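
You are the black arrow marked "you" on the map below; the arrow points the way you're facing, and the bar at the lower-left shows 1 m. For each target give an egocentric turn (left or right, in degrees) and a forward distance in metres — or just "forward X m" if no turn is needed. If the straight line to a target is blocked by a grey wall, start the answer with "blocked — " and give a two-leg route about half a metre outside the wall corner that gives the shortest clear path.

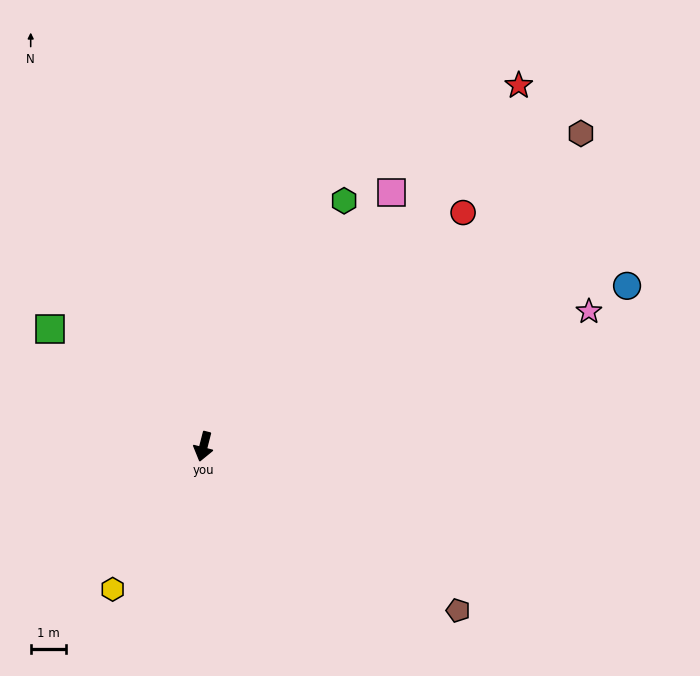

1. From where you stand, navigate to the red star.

turn left 153°, forward 13.5 m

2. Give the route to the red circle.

turn left 146°, forward 9.8 m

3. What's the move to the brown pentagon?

turn left 72°, forward 8.5 m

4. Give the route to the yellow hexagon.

turn right 18°, forward 4.8 m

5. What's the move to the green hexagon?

turn left 165°, forward 8.0 m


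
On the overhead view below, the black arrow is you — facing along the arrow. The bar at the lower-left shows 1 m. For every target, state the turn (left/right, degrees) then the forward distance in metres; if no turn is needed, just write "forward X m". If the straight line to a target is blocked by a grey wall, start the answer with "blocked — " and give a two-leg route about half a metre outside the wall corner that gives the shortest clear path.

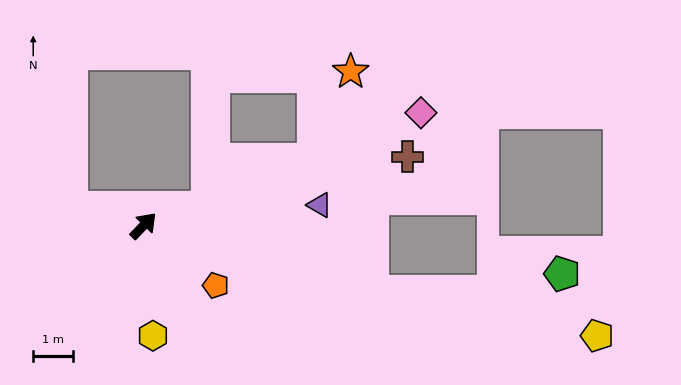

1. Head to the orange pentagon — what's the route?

turn right 86°, forward 2.3 m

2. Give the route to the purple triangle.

turn right 39°, forward 4.4 m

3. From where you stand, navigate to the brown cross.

turn right 31°, forward 6.8 m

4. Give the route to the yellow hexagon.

turn right 131°, forward 2.8 m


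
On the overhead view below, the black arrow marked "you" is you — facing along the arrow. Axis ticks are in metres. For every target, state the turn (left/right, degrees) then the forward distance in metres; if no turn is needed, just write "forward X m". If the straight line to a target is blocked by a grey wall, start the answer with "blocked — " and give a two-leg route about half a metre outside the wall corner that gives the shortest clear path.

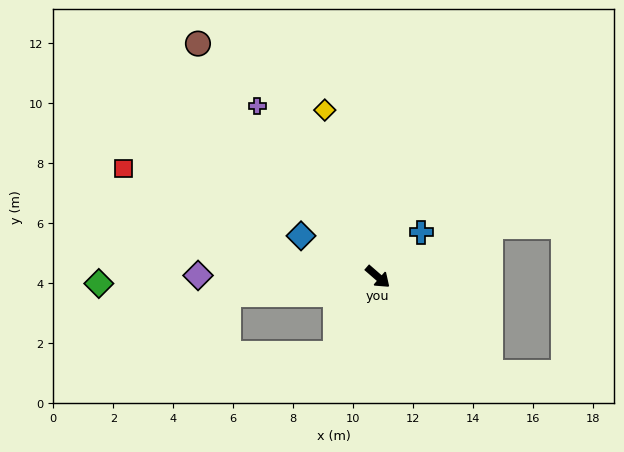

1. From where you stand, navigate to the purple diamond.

turn right 139°, forward 6.0 m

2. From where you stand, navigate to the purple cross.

turn left 166°, forward 7.0 m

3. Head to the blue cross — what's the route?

turn left 87°, forward 2.1 m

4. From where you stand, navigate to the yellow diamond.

turn left 149°, forward 5.8 m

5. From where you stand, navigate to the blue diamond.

turn right 167°, forward 2.9 m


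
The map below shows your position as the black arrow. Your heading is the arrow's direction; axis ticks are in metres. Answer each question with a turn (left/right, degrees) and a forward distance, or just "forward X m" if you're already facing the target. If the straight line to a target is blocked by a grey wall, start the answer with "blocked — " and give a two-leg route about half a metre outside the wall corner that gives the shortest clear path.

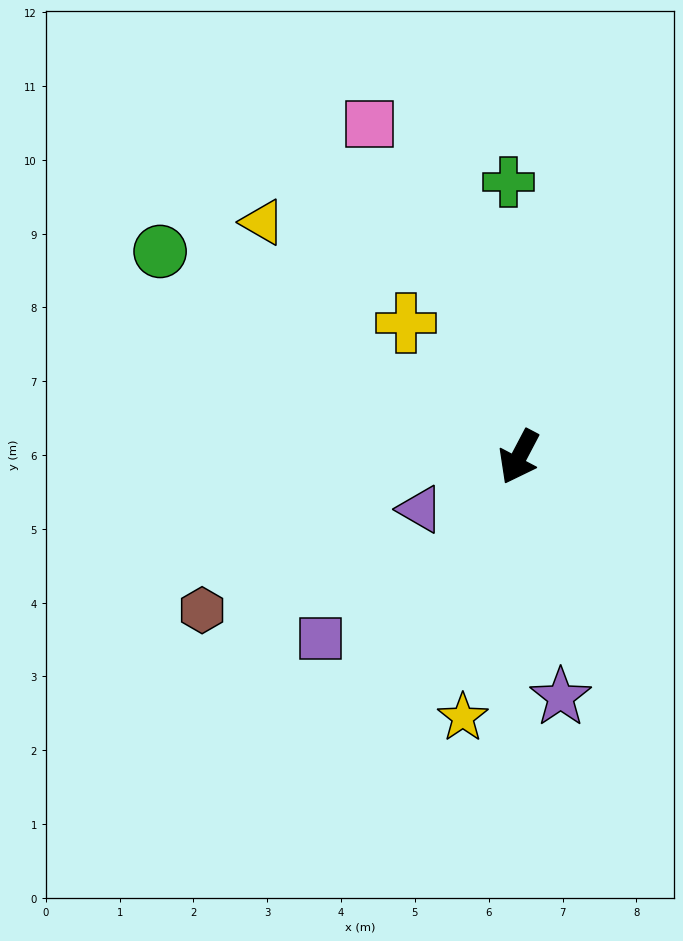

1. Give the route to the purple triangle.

turn right 34°, forward 1.5 m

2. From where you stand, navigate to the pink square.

turn right 128°, forward 4.9 m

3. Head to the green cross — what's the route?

turn right 150°, forward 3.7 m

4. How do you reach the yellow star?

turn left 16°, forward 3.6 m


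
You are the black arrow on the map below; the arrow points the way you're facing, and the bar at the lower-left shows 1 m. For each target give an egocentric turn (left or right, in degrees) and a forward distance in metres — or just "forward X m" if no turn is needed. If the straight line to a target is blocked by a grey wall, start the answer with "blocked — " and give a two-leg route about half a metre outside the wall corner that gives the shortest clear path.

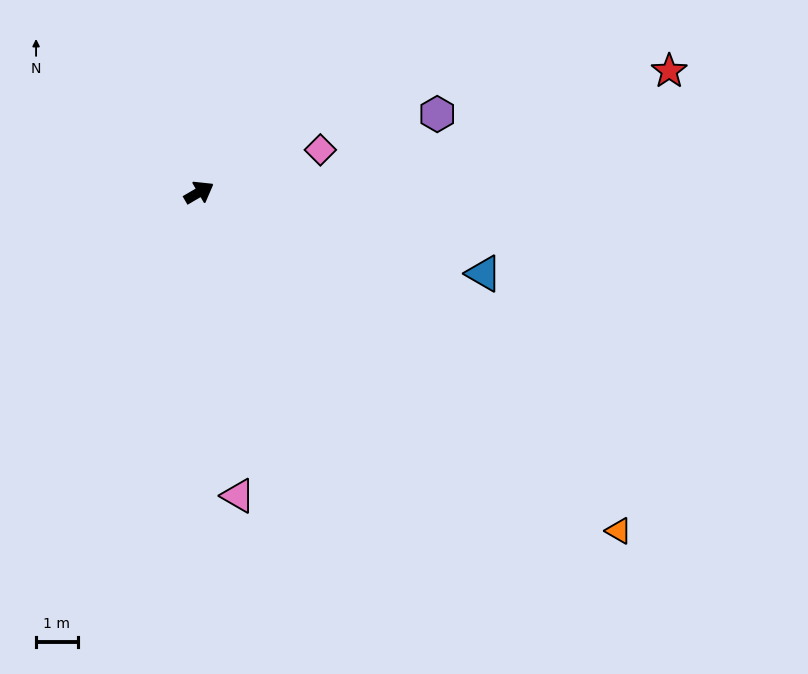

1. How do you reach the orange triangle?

turn right 69°, forward 13.0 m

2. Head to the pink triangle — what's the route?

turn right 113°, forward 7.4 m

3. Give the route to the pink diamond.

turn right 11°, forward 3.1 m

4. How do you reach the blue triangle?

turn right 46°, forward 7.1 m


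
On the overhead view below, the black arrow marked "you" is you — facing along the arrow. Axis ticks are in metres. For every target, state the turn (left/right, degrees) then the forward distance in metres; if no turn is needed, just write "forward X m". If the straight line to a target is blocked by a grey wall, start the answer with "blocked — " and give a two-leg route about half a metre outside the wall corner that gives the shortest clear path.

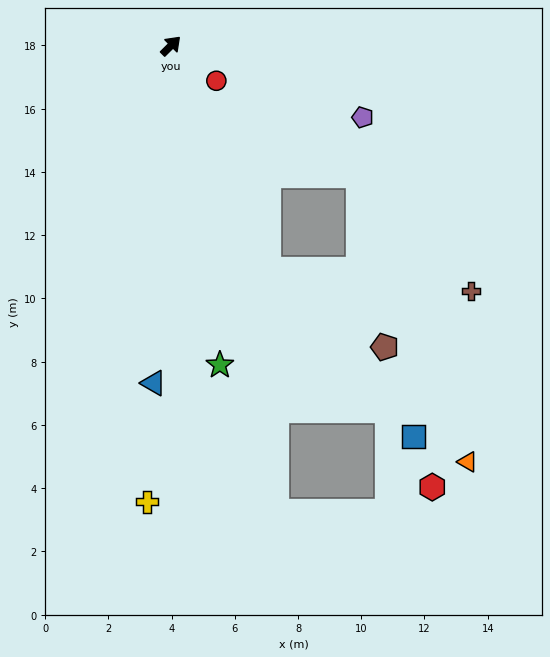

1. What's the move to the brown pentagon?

blocked — turn right 112°, forward 7.7 m, then turn left 34°, forward 4.4 m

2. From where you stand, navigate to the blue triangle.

turn right 138°, forward 10.7 m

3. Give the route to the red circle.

turn right 82°, forward 1.8 m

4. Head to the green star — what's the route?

turn right 126°, forward 10.2 m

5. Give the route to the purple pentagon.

turn right 65°, forward 6.5 m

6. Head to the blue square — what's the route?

blocked — turn right 112°, forward 7.7 m, then turn left 19°, forward 7.0 m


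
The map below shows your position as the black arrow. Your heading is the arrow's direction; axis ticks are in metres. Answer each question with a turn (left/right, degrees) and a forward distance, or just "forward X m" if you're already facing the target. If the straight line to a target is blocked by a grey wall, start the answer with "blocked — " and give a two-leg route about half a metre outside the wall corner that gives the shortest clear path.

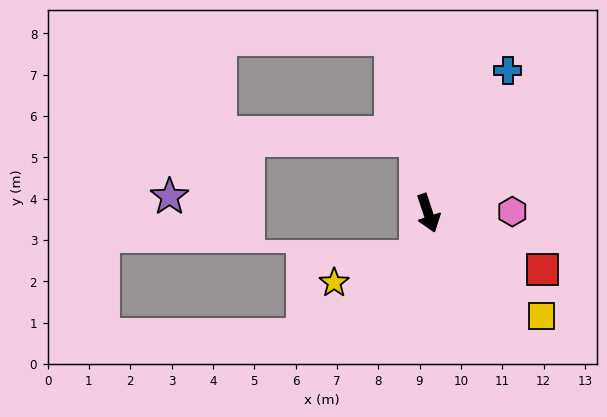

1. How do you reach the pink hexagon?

turn left 73°, forward 2.0 m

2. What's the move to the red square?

turn left 45°, forward 3.1 m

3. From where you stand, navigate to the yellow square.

turn left 29°, forward 3.7 m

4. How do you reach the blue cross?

turn left 132°, forward 4.0 m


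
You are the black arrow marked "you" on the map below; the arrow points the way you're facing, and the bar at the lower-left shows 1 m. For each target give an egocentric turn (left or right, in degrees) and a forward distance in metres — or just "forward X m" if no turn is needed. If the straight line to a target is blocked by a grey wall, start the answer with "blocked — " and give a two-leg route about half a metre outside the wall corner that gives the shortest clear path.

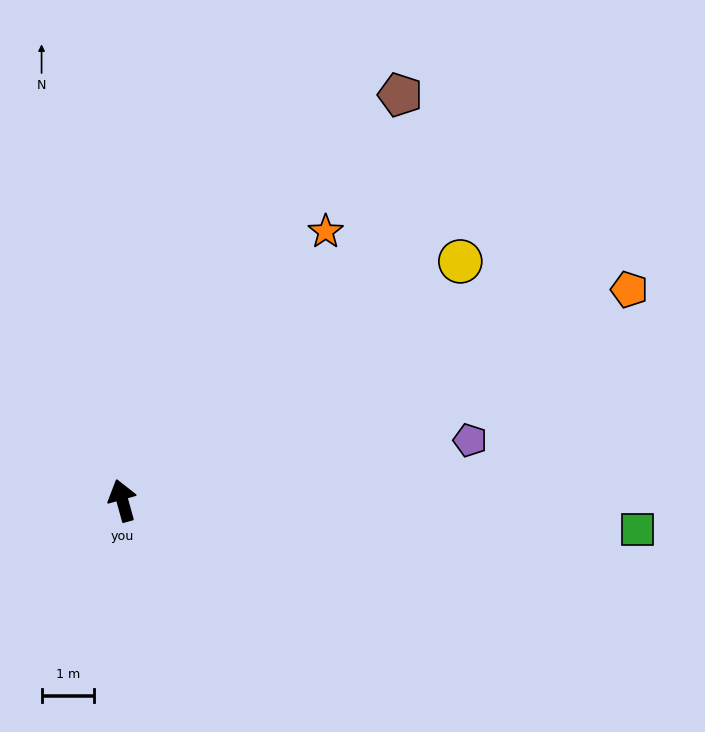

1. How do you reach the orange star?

turn right 53°, forward 6.4 m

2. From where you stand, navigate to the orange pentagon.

turn right 83°, forward 10.5 m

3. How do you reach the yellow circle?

turn right 70°, forward 7.9 m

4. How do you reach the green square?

turn right 109°, forward 9.8 m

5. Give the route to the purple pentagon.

turn right 96°, forward 6.7 m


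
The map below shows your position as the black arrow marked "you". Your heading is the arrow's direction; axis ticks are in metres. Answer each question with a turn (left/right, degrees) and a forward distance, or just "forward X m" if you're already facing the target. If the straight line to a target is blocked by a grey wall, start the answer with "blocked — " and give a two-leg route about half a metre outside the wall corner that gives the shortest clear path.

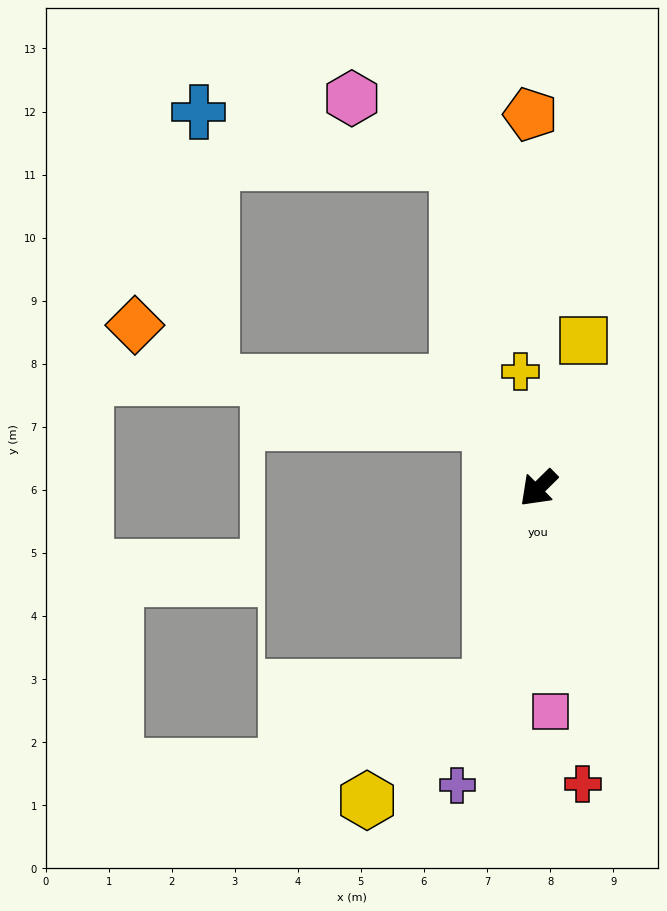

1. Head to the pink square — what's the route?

turn left 49°, forward 3.5 m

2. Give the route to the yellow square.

turn right 152°, forward 2.5 m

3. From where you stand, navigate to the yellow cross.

turn right 126°, forward 1.9 m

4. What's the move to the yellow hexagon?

blocked — turn left 32°, forward 3.2 m, then turn right 34°, forward 2.7 m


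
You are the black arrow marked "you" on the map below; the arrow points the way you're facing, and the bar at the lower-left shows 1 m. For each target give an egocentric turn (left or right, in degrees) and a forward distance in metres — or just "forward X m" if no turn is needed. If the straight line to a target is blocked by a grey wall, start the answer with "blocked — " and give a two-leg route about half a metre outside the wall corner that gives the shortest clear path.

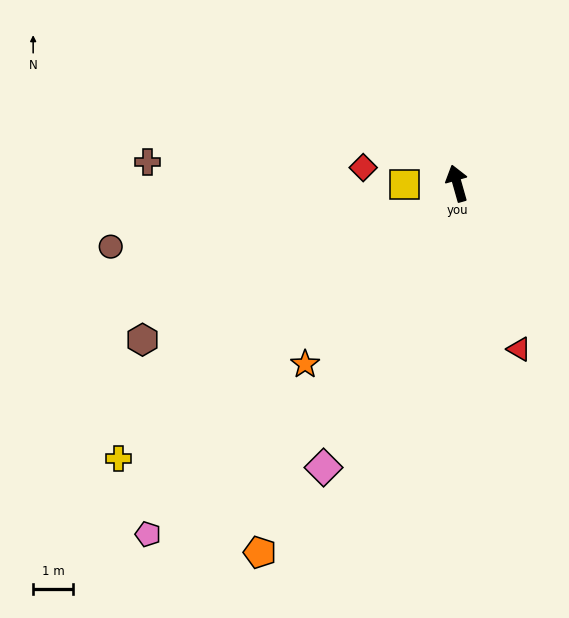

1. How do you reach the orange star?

turn left 124°, forward 6.0 m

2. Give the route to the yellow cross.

turn left 113°, forward 11.0 m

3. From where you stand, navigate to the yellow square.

turn left 76°, forward 1.3 m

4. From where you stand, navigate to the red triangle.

turn right 175°, forward 4.5 m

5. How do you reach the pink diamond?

turn left 139°, forward 7.9 m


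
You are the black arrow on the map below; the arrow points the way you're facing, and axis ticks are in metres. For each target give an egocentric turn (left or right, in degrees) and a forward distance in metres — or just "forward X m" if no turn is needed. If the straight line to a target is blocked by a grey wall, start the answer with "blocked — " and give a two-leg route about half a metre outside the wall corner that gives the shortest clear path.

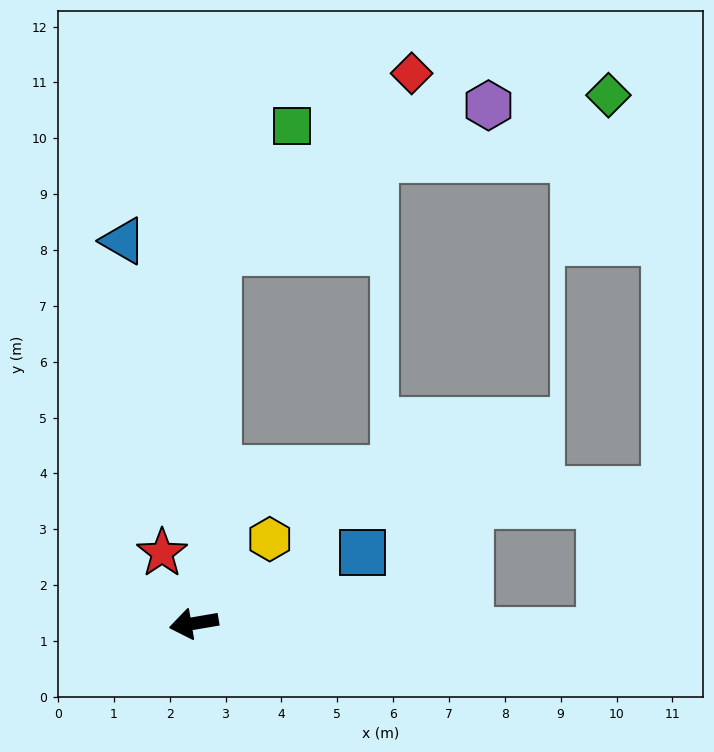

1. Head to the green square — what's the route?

blocked — turn right 103°, forward 6.7 m, then turn right 27°, forward 2.6 m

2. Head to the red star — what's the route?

turn right 75°, forward 1.4 m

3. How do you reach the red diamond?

blocked — turn right 103°, forward 6.7 m, then turn right 44°, forward 4.7 m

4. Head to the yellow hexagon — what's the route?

turn right 142°, forward 2.0 m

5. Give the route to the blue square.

turn right 167°, forward 3.3 m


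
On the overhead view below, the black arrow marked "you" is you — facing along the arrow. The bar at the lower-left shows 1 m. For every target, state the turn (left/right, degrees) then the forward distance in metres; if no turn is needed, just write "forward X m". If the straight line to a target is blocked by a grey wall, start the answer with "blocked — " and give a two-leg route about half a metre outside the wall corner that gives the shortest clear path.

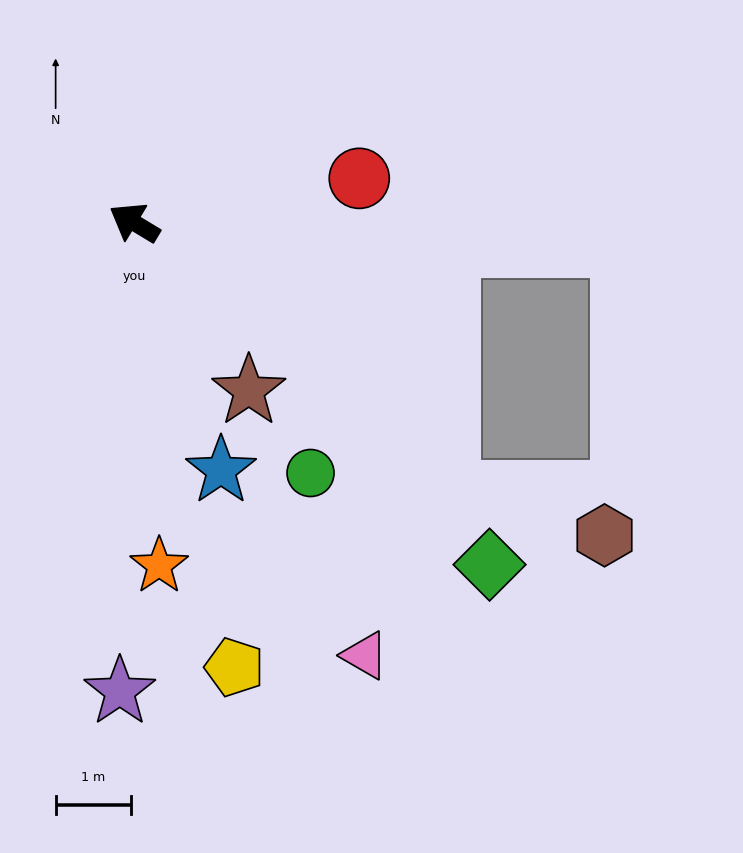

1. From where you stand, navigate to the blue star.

turn left 140°, forward 3.5 m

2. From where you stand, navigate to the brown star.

turn left 155°, forward 2.7 m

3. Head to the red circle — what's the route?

turn right 138°, forward 3.0 m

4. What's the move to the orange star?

turn left 125°, forward 4.5 m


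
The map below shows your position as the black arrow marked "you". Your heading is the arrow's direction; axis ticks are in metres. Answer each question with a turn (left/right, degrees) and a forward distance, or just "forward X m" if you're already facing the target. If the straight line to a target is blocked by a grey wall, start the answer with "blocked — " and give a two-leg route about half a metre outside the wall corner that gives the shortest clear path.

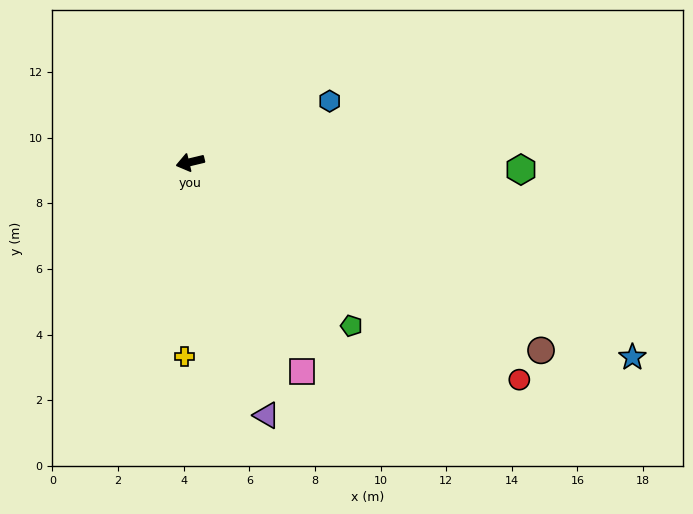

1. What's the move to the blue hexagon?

turn right 170°, forward 4.6 m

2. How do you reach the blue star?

turn left 143°, forward 14.7 m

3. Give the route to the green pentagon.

turn left 121°, forward 7.0 m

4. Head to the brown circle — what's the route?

turn left 138°, forward 12.1 m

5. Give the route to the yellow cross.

turn left 75°, forward 5.9 m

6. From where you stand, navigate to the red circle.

turn left 133°, forward 12.0 m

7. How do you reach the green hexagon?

turn left 165°, forward 10.1 m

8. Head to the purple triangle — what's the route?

turn left 93°, forward 8.1 m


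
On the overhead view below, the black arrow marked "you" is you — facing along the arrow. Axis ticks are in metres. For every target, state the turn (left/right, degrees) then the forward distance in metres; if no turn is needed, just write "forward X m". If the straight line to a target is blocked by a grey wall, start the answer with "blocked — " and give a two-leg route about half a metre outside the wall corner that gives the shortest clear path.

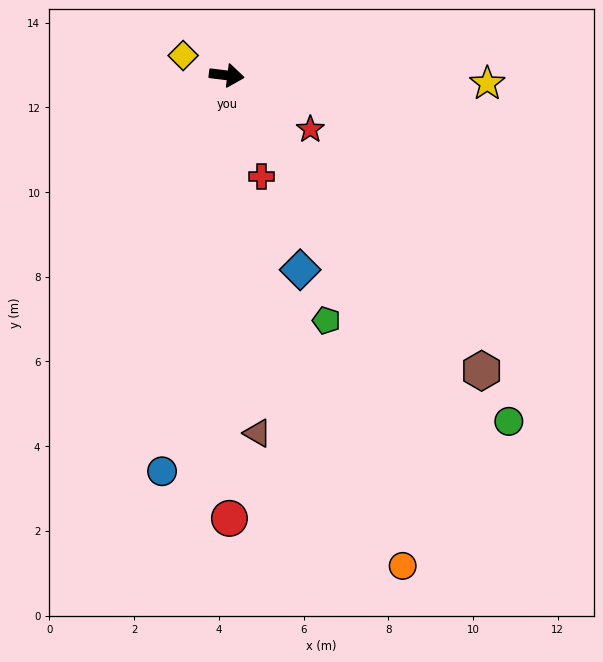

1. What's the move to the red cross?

turn right 64°, forward 2.5 m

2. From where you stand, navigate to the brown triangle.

turn right 78°, forward 8.5 m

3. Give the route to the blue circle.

turn right 92°, forward 9.5 m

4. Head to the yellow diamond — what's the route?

turn left 163°, forward 1.1 m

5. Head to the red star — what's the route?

turn right 26°, forward 2.3 m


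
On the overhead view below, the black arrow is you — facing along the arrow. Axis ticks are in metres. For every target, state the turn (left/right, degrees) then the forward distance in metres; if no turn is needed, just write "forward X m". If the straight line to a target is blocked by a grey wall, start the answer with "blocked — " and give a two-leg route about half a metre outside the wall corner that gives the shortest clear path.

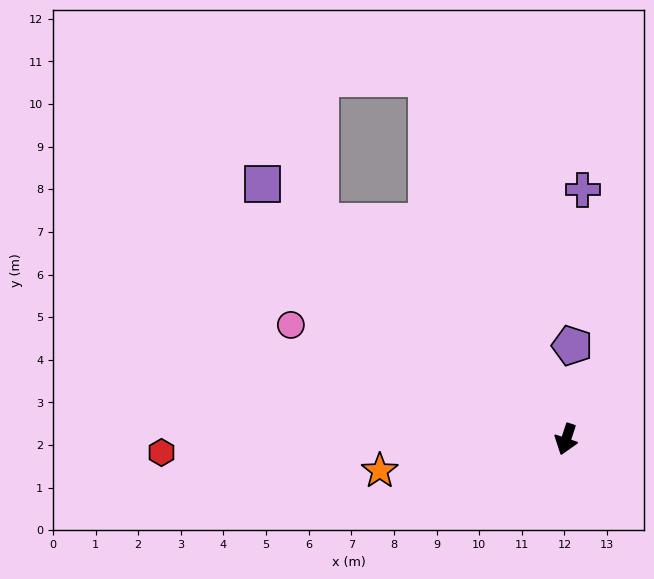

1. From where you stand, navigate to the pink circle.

turn right 94°, forward 7.0 m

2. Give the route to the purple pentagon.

turn right 165°, forward 2.2 m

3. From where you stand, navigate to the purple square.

turn right 112°, forward 9.3 m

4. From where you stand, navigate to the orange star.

turn right 62°, forward 4.4 m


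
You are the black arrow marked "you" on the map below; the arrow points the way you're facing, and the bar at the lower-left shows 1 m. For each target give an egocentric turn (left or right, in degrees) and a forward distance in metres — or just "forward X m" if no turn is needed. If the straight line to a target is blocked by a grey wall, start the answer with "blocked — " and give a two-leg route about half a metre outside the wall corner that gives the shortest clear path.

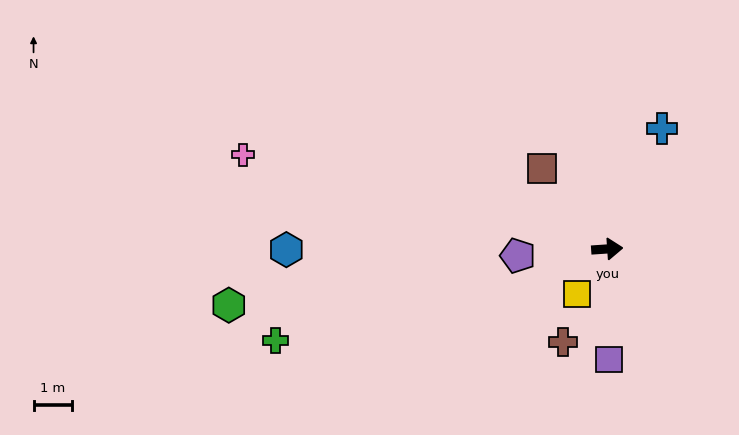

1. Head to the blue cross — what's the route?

turn left 62°, forward 3.4 m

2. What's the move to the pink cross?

turn left 162°, forward 9.7 m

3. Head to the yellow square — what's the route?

turn right 128°, forward 1.4 m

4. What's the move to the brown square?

turn left 125°, forward 2.7 m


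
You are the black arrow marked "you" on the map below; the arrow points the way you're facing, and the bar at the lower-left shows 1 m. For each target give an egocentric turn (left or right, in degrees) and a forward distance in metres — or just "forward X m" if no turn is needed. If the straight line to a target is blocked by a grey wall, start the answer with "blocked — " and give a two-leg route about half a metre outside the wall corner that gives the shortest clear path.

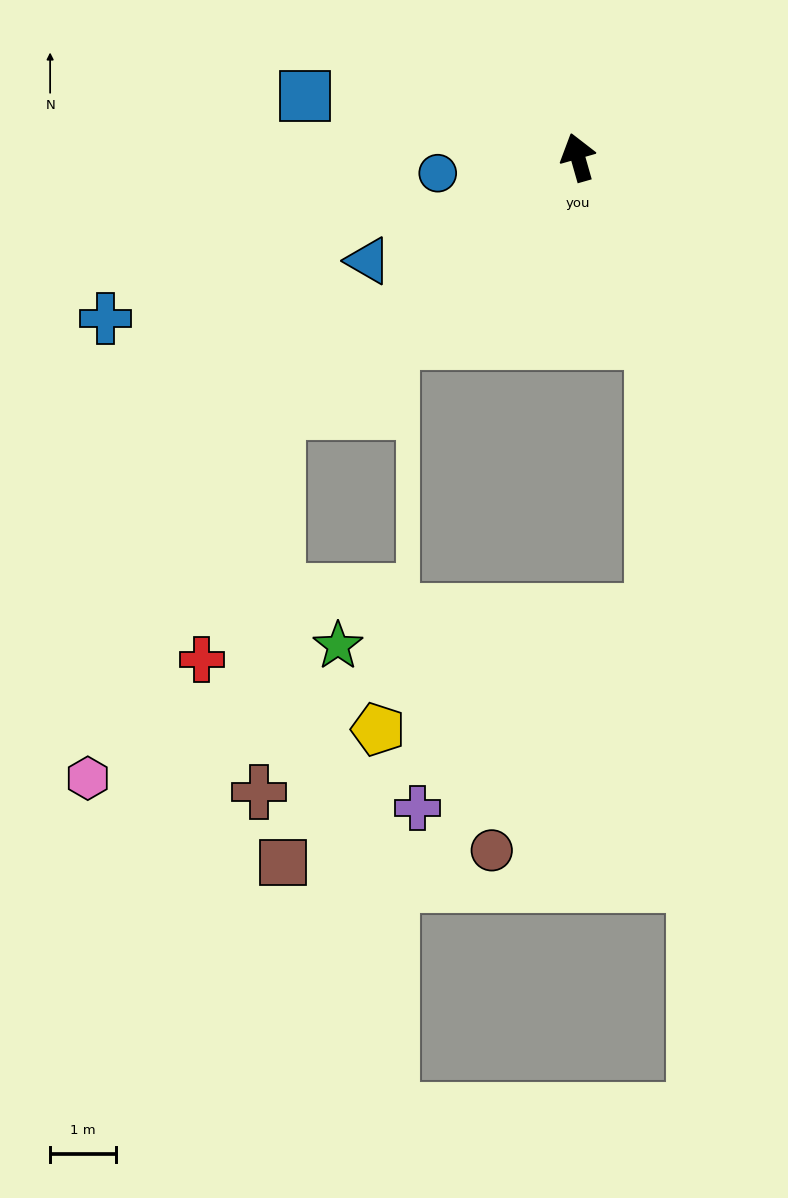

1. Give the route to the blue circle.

turn left 81°, forward 2.1 m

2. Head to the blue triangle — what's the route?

turn left 100°, forward 3.6 m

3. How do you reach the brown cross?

blocked — turn left 114°, forward 6.0 m, then turn left 47°, forward 5.8 m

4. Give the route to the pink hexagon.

blocked — turn left 114°, forward 6.0 m, then turn left 23°, forward 6.3 m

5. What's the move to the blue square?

turn left 62°, forward 4.2 m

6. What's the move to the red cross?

blocked — turn left 114°, forward 6.0 m, then turn left 33°, forward 3.9 m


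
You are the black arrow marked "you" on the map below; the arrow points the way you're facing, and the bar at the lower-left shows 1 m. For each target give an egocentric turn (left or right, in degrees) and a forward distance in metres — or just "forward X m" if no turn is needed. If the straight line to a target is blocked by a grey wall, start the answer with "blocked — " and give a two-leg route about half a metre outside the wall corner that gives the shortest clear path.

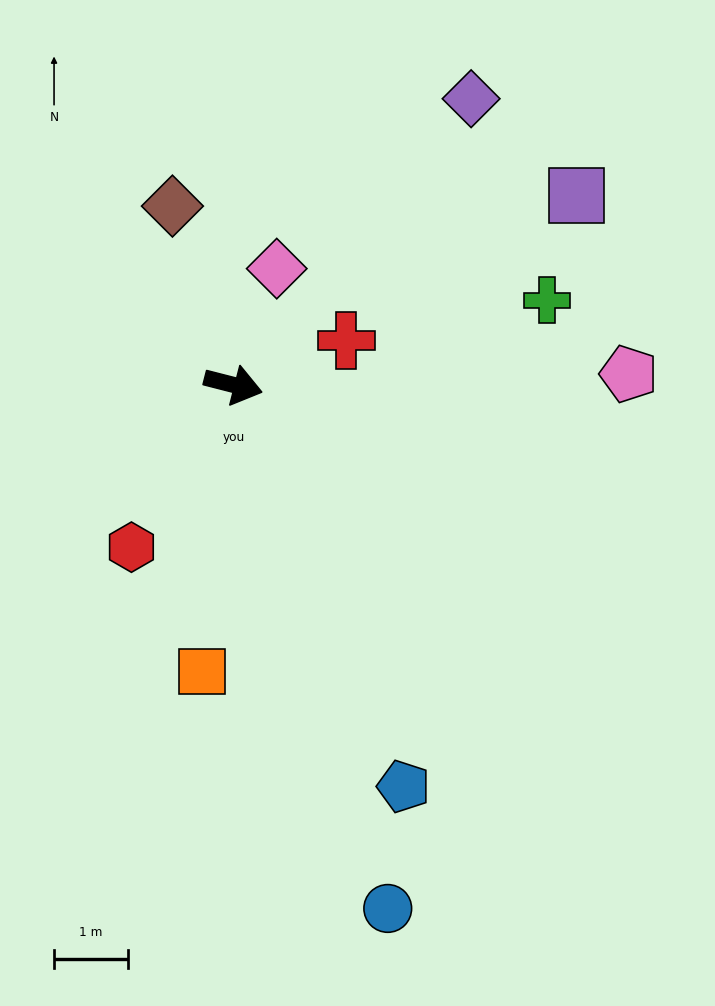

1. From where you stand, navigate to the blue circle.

turn right 59°, forward 7.4 m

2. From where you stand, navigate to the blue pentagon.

turn right 53°, forward 5.9 m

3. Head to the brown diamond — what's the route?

turn left 123°, forward 2.6 m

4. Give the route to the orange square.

turn right 82°, forward 3.9 m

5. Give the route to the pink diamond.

turn left 84°, forward 1.7 m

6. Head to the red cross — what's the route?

turn left 36°, forward 1.6 m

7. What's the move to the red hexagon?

turn right 108°, forward 2.6 m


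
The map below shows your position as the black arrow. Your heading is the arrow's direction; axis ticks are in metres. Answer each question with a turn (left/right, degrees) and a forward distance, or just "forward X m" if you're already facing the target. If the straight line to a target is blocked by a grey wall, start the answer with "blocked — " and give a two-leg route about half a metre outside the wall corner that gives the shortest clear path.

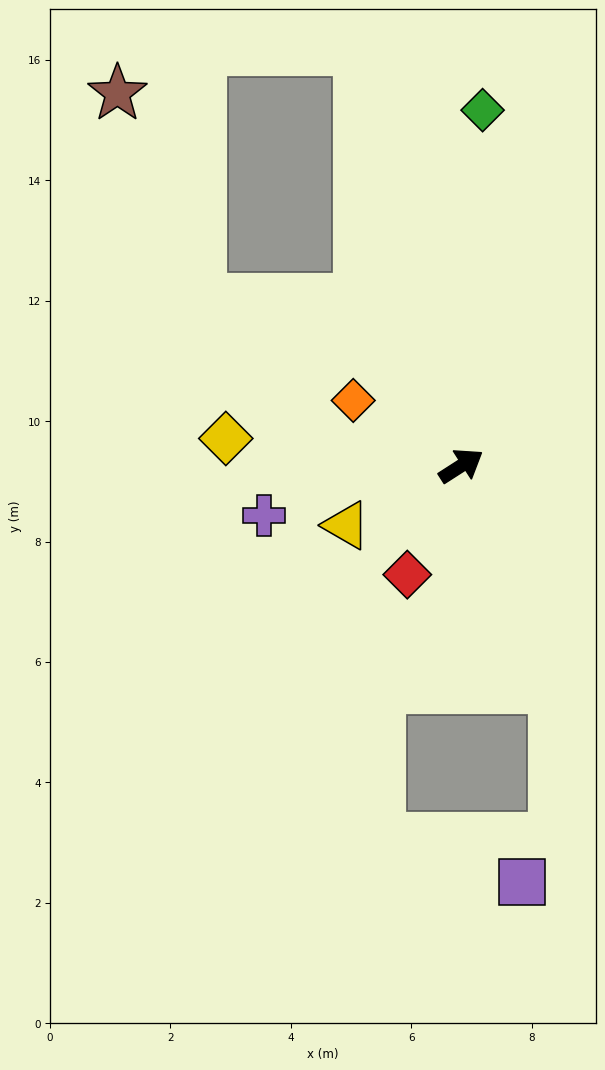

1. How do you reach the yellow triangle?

turn left 175°, forward 2.2 m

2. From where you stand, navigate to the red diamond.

turn right 149°, forward 2.0 m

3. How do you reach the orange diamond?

turn left 116°, forward 2.1 m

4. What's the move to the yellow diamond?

turn left 141°, forward 3.9 m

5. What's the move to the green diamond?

turn left 54°, forward 5.9 m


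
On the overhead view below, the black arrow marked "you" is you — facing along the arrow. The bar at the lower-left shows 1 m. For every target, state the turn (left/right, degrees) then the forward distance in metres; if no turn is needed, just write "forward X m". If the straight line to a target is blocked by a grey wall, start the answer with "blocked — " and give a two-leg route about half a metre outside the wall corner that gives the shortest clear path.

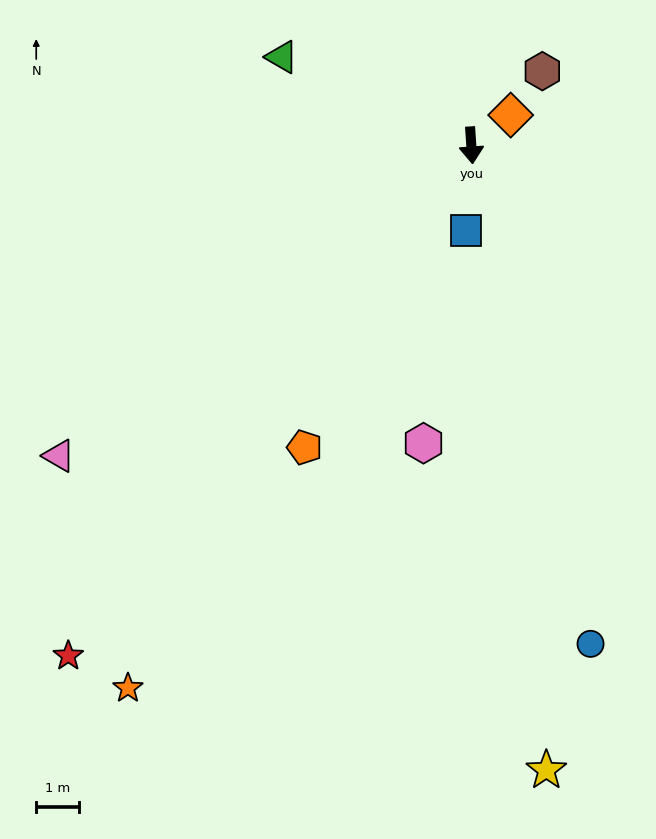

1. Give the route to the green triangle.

turn right 119°, forward 4.9 m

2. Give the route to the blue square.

turn right 7°, forward 2.0 m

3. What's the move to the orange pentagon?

turn right 33°, forward 8.0 m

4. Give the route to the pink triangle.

turn right 57°, forward 12.0 m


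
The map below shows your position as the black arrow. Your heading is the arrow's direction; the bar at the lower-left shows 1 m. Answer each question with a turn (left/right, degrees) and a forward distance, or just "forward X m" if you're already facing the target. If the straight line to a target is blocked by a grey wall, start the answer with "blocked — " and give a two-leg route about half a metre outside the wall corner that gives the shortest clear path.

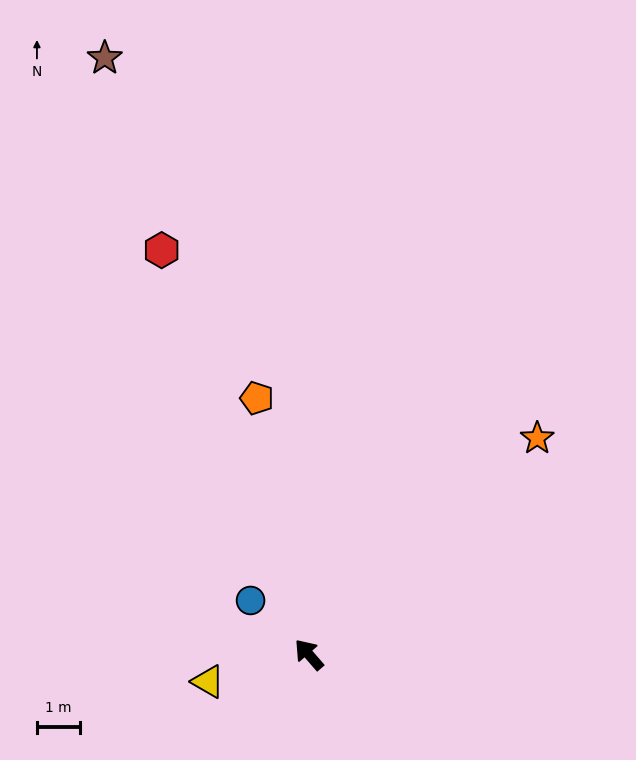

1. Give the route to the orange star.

turn right 88°, forward 7.3 m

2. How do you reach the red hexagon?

turn right 21°, forward 10.0 m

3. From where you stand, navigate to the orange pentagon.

turn right 30°, forward 6.1 m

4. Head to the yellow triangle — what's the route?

turn left 64°, forward 2.4 m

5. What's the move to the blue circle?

turn left 6°, forward 1.8 m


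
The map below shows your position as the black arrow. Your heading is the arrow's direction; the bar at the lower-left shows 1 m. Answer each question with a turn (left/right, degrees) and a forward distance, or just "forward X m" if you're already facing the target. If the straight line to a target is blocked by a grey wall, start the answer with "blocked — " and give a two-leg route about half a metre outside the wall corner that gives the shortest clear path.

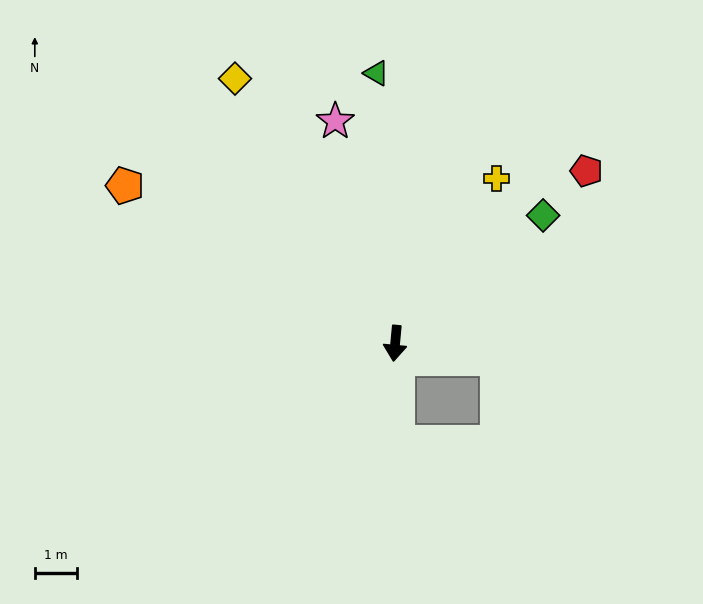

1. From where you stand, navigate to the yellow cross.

turn left 154°, forward 4.6 m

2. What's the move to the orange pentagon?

turn right 115°, forward 7.5 m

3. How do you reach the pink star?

turn right 160°, forward 5.5 m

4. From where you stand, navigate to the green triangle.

turn right 171°, forward 6.5 m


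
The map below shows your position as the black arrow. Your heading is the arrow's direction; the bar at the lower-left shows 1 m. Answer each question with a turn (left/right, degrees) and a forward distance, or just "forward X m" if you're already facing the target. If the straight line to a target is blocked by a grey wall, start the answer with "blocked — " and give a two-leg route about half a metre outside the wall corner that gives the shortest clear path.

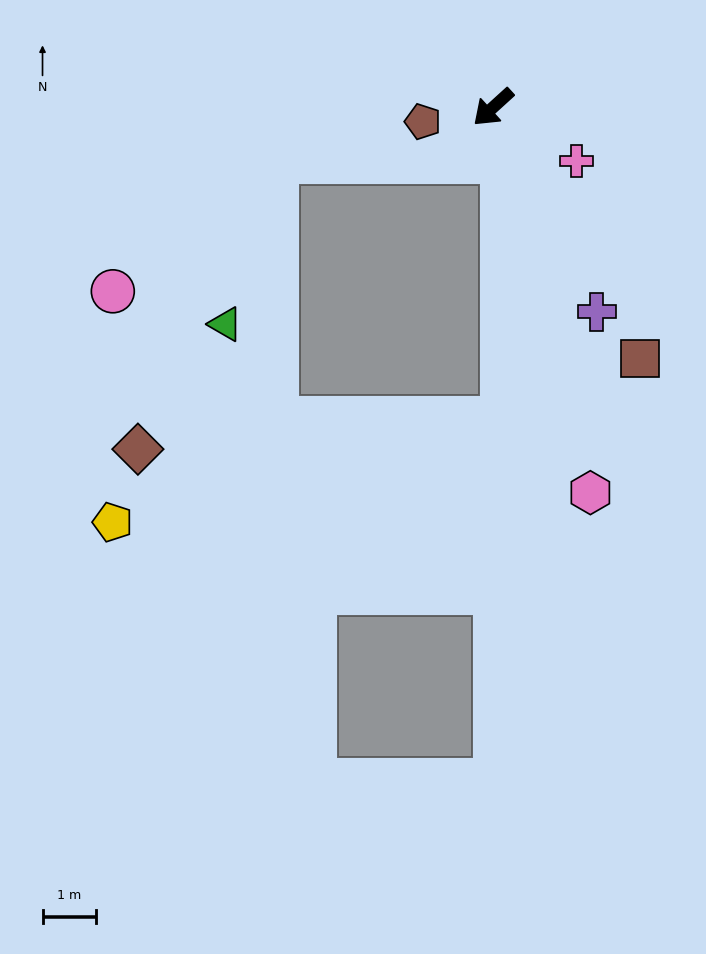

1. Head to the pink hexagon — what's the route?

turn left 62°, forward 7.4 m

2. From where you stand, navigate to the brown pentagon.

turn right 31°, forward 1.3 m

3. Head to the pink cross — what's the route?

turn left 105°, forward 1.8 m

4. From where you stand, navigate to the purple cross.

turn left 75°, forward 4.2 m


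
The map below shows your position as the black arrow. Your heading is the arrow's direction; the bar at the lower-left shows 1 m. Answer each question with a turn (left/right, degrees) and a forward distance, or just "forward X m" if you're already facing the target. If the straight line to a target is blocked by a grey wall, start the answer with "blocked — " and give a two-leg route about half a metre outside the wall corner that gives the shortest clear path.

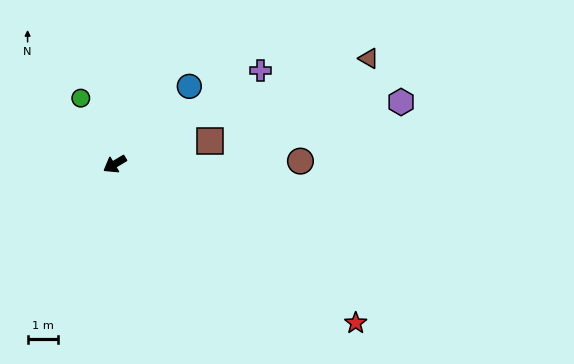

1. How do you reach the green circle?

turn right 94°, forward 2.4 m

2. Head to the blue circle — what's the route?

turn right 165°, forward 3.5 m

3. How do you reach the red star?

turn left 116°, forward 9.4 m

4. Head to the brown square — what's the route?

turn left 163°, forward 3.2 m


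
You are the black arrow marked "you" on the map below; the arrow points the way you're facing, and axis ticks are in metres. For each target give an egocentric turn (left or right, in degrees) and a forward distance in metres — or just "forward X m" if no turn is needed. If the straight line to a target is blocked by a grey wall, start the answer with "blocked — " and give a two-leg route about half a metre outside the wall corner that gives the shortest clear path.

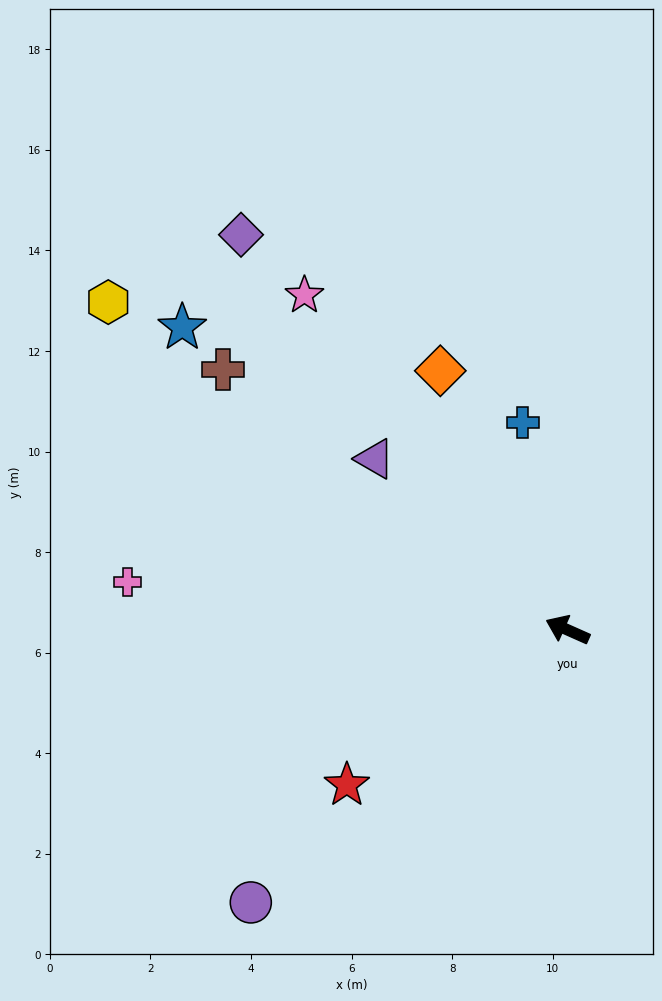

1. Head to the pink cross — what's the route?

turn left 18°, forward 8.8 m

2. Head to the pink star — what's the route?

turn right 28°, forward 8.5 m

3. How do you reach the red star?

turn left 59°, forward 5.4 m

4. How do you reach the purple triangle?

turn right 18°, forward 5.1 m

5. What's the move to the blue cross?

turn right 54°, forward 4.2 m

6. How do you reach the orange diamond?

turn right 40°, forward 5.7 m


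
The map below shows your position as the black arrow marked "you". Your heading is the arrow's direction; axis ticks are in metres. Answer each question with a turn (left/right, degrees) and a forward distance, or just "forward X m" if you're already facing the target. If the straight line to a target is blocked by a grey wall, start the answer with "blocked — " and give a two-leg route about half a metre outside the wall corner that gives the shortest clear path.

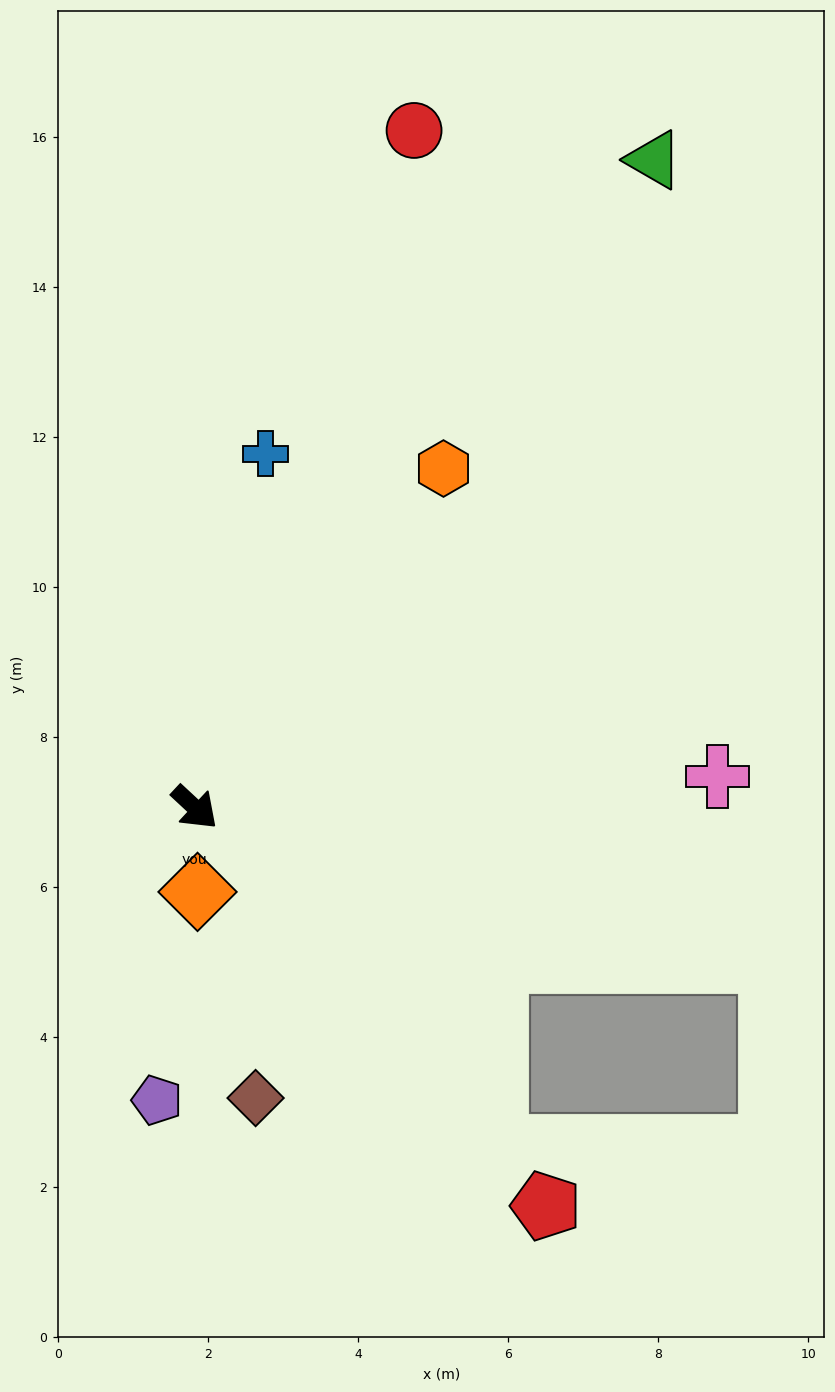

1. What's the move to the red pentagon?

turn right 6°, forward 7.1 m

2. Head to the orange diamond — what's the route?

turn right 45°, forward 1.1 m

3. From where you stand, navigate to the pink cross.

turn left 46°, forward 7.0 m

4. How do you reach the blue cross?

turn left 122°, forward 4.8 m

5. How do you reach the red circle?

turn left 115°, forward 9.5 m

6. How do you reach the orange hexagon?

turn left 97°, forward 5.6 m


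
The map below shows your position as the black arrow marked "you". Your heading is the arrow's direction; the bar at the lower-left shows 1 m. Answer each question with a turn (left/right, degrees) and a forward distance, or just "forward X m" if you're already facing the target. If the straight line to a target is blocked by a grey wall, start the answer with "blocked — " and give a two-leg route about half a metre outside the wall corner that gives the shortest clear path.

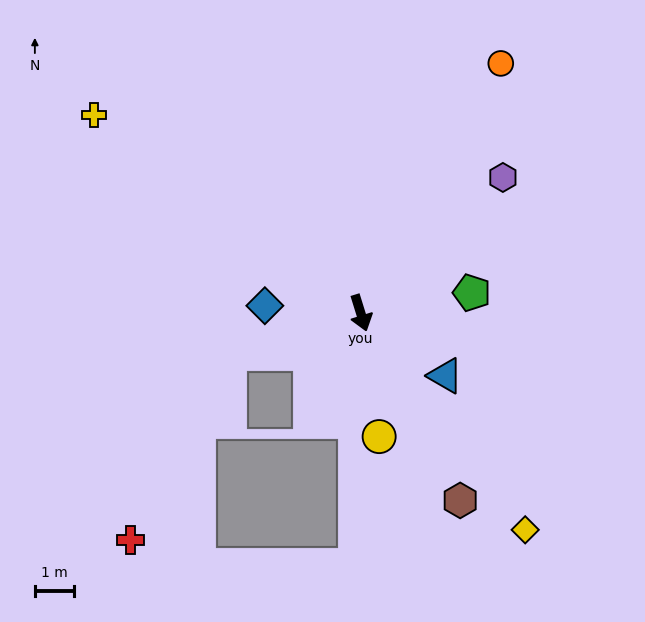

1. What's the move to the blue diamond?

turn right 112°, forward 2.4 m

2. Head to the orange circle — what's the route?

turn left 133°, forward 7.2 m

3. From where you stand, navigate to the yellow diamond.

turn left 20°, forward 6.9 m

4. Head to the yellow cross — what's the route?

turn right 144°, forward 8.4 m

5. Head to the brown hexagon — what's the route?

turn left 11°, forward 5.4 m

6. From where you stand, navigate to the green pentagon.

turn left 83°, forward 2.9 m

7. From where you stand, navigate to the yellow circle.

turn right 9°, forward 3.2 m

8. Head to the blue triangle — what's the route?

turn left 36°, forward 2.7 m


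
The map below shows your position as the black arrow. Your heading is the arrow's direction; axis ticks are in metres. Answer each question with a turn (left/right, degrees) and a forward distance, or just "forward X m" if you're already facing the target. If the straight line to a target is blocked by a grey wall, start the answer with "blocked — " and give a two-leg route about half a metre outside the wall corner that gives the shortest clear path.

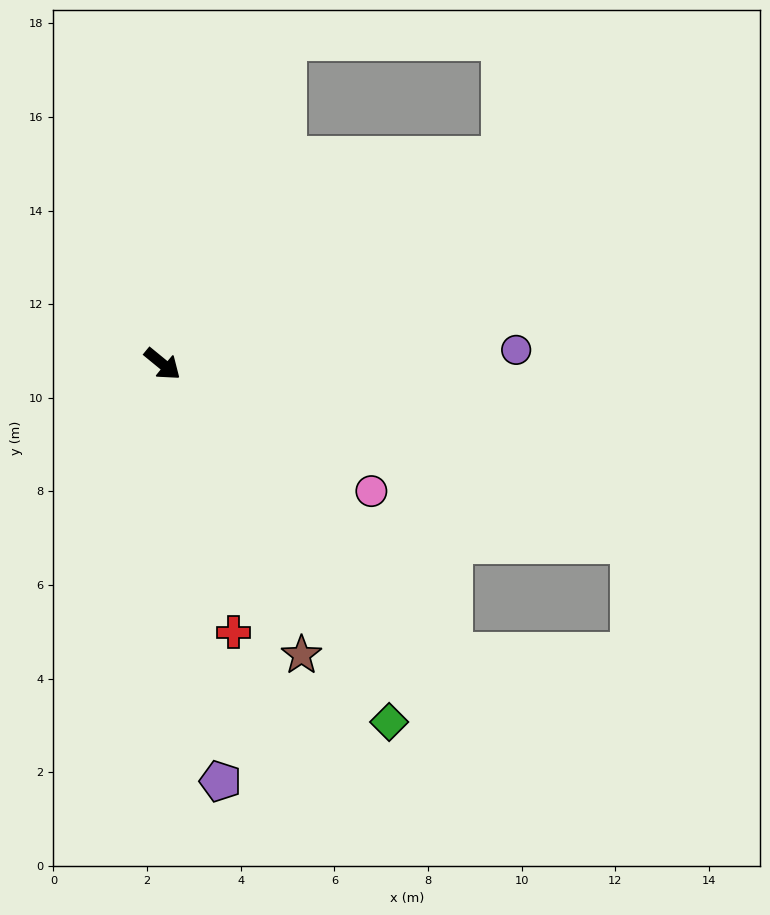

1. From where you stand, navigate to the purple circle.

turn left 42°, forward 7.6 m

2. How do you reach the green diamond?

turn right 18°, forward 9.0 m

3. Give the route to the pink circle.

turn left 8°, forward 5.2 m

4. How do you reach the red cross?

turn right 36°, forward 5.9 m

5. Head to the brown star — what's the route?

turn right 25°, forward 6.9 m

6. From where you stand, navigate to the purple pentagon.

turn right 43°, forward 9.0 m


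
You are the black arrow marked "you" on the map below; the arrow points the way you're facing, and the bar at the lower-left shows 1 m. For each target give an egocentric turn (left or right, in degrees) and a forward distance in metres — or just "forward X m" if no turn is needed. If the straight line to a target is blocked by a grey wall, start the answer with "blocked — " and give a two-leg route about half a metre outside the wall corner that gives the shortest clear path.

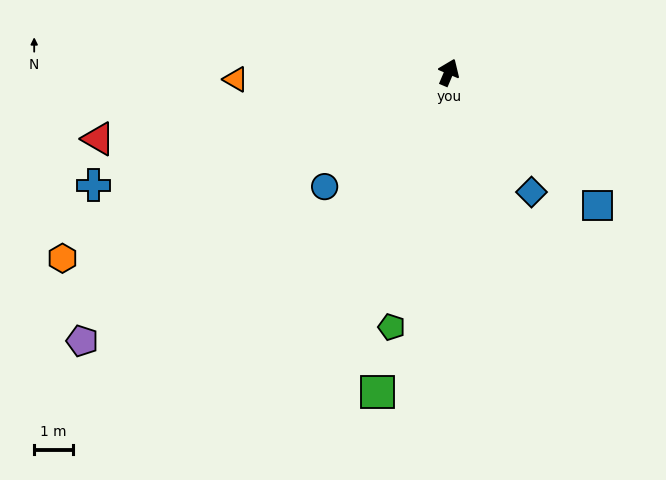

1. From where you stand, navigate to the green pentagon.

turn right 170°, forward 6.8 m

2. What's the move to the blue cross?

turn left 131°, forward 9.7 m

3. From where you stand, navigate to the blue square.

turn right 109°, forward 5.2 m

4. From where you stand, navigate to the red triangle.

turn left 124°, forward 9.2 m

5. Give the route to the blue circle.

turn left 156°, forward 4.4 m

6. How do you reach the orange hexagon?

turn left 139°, forward 11.1 m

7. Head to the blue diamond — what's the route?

turn right 122°, forward 3.8 m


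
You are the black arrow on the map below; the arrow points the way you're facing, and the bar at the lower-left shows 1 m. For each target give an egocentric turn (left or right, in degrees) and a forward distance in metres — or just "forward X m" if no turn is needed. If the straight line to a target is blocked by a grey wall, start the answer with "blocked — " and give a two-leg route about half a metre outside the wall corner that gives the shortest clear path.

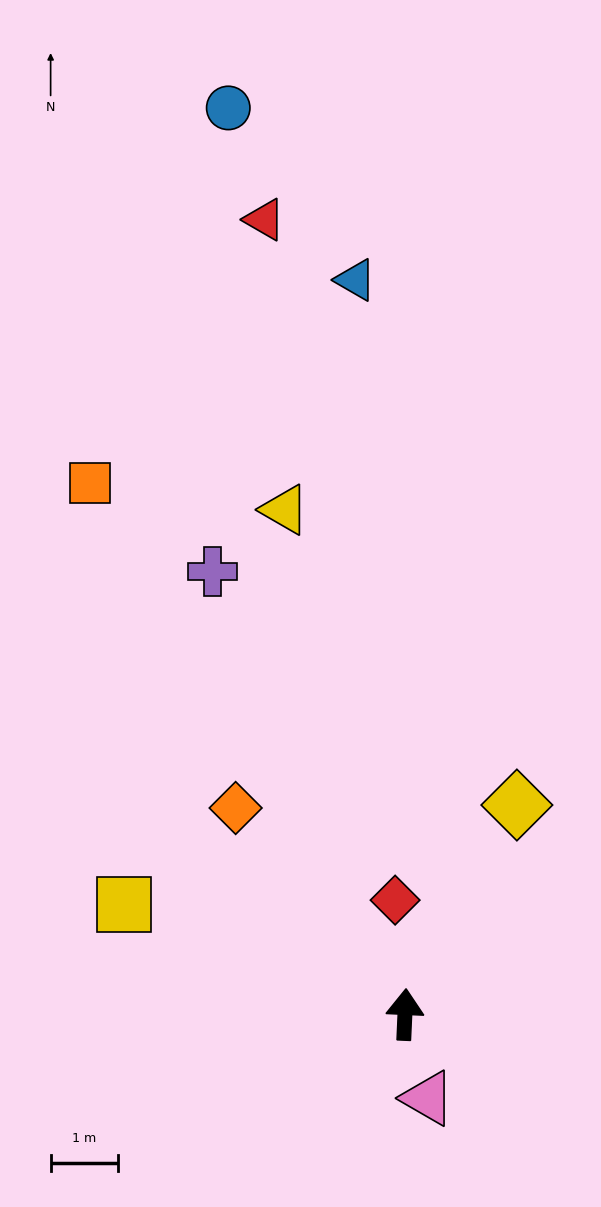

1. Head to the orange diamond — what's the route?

turn left 42°, forward 3.9 m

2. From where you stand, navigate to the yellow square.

turn left 71°, forward 4.5 m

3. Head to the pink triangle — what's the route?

turn right 162°, forward 1.3 m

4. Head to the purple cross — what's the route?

turn left 26°, forward 7.1 m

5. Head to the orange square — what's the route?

turn left 33°, forward 9.1 m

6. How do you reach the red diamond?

turn left 7°, forward 1.7 m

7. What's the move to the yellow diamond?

turn right 26°, forward 3.5 m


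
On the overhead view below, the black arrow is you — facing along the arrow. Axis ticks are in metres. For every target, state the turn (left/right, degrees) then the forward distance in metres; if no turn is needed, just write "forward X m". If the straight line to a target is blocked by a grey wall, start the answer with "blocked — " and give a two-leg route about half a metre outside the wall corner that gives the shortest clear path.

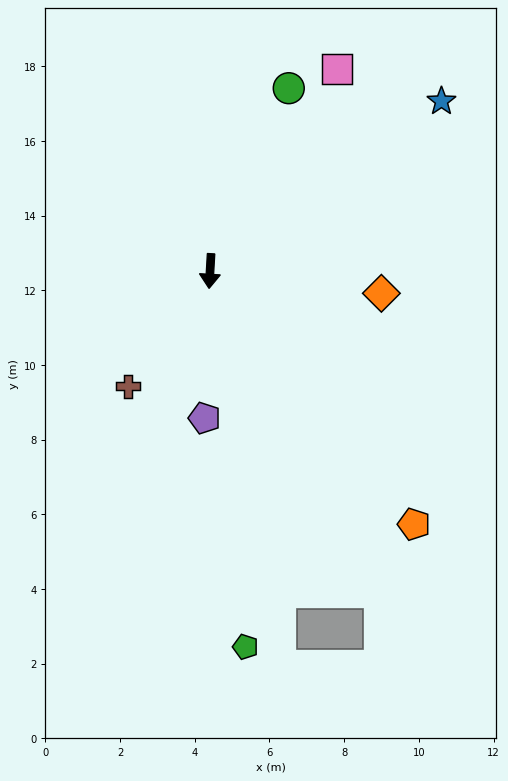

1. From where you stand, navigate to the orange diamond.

turn left 86°, forward 4.6 m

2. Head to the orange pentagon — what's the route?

turn left 42°, forward 8.7 m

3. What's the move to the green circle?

turn left 160°, forward 5.3 m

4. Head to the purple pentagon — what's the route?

forward 3.9 m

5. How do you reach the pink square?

turn left 151°, forward 6.4 m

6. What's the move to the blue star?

turn left 130°, forward 7.7 m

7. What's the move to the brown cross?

turn right 32°, forward 3.8 m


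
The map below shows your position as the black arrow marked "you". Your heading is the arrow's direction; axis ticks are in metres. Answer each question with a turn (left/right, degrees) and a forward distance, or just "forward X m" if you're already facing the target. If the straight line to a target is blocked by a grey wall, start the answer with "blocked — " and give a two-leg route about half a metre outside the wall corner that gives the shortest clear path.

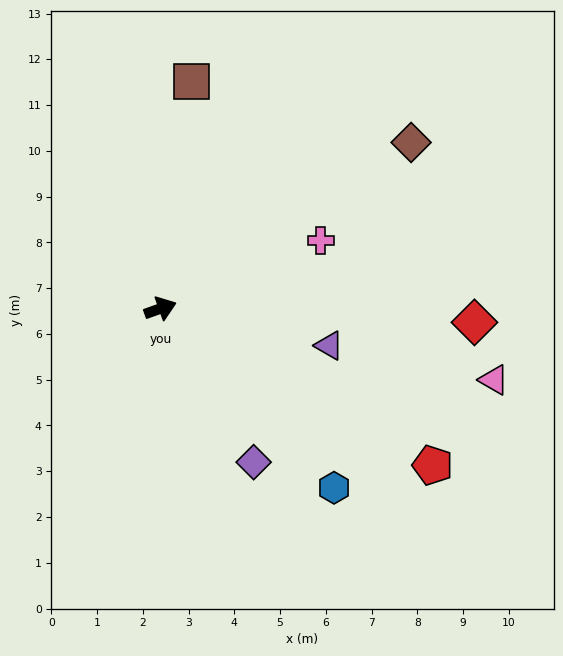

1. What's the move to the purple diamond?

turn right 78°, forward 3.9 m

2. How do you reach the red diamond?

turn right 22°, forward 6.9 m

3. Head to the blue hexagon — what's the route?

turn right 65°, forward 5.5 m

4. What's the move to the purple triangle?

turn right 32°, forward 3.8 m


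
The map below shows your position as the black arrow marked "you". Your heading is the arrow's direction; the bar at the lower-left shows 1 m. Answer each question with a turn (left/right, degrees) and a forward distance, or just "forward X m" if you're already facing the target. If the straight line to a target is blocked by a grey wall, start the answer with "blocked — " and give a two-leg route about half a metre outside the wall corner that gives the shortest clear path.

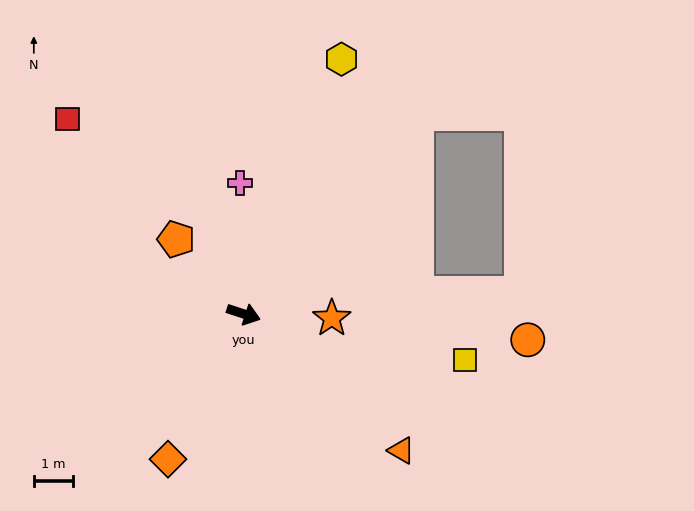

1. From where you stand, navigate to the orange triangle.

turn right 23°, forward 5.3 m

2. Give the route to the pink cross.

turn left 110°, forward 3.3 m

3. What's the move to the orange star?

turn left 15°, forward 2.2 m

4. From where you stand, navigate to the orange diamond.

turn right 99°, forward 4.2 m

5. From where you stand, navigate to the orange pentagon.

turn left 150°, forward 2.6 m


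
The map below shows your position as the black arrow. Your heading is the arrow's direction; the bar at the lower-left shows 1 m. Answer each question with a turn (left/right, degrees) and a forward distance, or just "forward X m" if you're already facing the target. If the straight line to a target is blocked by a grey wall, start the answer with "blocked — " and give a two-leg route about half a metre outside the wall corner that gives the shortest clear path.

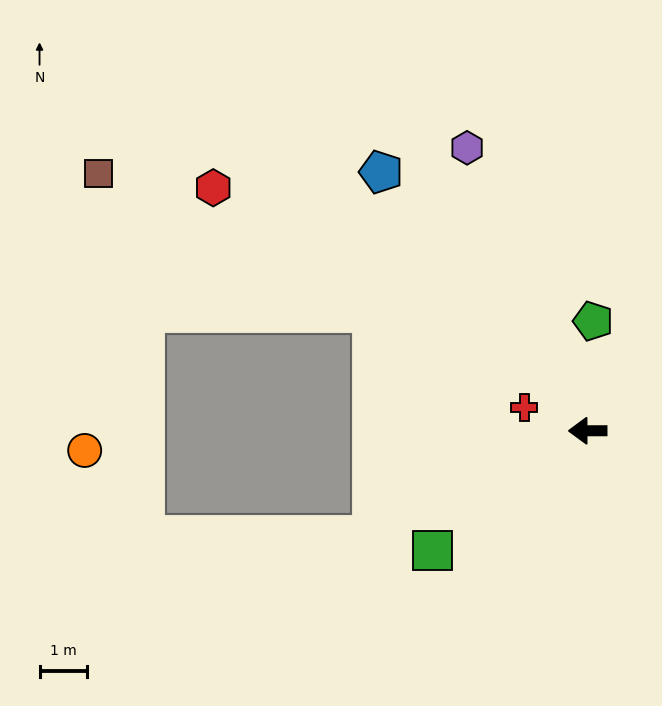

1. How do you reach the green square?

turn left 37°, forward 4.1 m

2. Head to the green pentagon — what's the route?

turn right 93°, forward 2.3 m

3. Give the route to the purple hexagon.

turn right 67°, forward 6.5 m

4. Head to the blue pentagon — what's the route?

turn right 52°, forward 7.0 m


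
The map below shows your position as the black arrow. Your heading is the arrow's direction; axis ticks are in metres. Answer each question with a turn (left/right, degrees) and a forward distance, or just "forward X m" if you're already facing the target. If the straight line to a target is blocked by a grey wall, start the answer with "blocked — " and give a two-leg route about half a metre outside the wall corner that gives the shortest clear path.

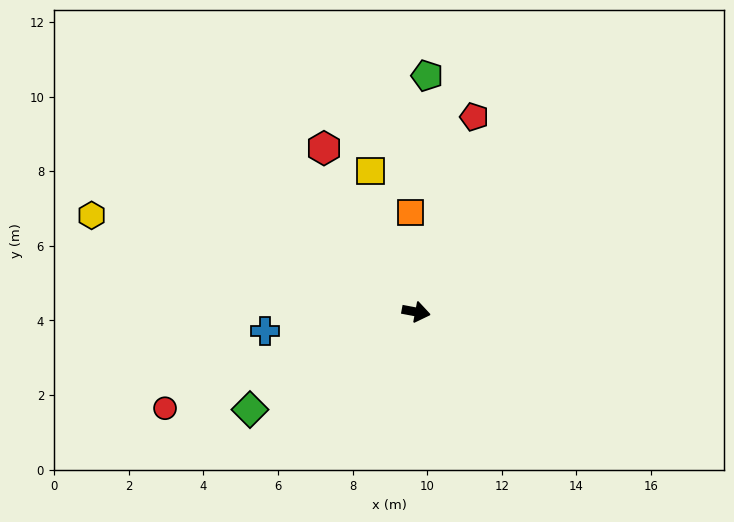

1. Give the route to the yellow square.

turn left 119°, forward 4.0 m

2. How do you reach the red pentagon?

turn left 84°, forward 5.5 m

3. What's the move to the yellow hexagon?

turn left 174°, forward 9.1 m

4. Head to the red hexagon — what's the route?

turn left 130°, forward 5.0 m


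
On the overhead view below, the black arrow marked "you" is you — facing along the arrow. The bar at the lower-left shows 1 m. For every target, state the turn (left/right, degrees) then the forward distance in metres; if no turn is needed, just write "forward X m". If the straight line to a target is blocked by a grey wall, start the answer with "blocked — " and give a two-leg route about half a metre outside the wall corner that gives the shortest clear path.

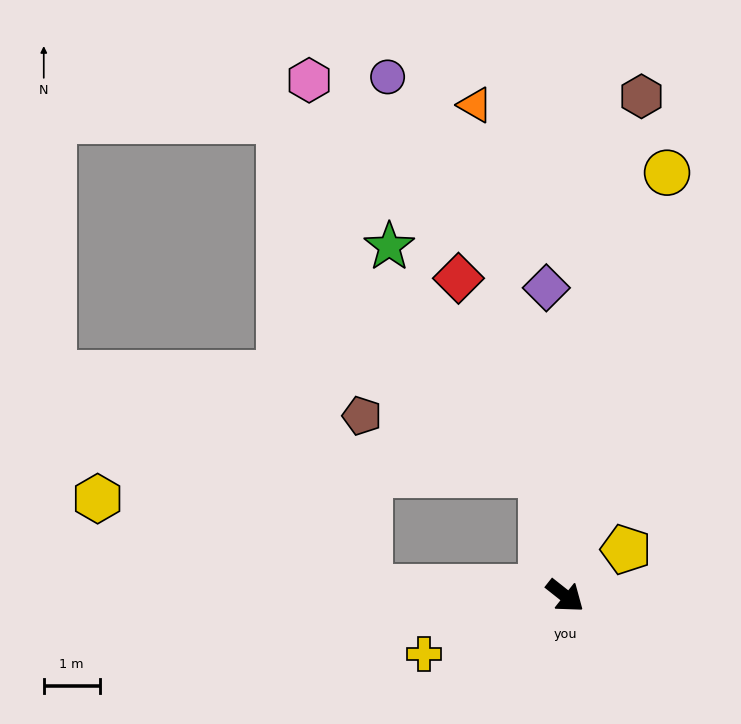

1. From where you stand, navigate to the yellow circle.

turn left 115°, forward 7.8 m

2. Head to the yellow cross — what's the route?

turn right 119°, forward 2.7 m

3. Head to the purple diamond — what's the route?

turn left 132°, forward 5.5 m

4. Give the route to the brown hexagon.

turn left 120°, forward 9.0 m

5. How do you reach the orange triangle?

turn left 139°, forward 8.9 m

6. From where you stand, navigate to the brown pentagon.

blocked — turn left 139°, forward 2.2 m, then turn left 61°, forward 3.4 m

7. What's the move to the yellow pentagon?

turn left 76°, forward 1.4 m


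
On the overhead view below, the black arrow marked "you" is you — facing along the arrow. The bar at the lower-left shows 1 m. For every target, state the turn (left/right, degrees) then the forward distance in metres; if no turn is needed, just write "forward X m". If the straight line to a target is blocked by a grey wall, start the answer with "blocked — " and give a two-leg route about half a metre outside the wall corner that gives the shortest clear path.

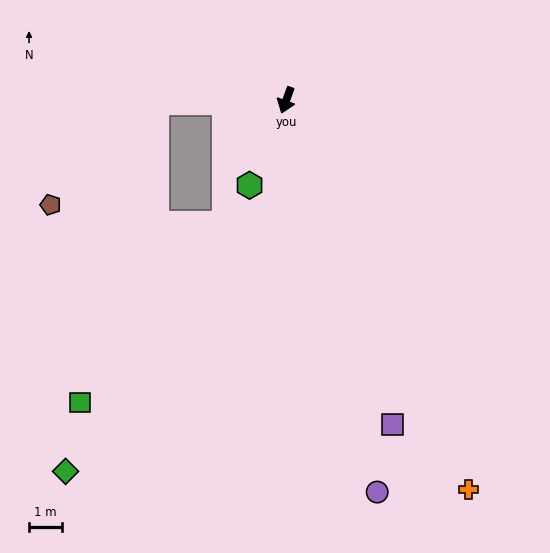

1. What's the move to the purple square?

turn left 38°, forward 10.4 m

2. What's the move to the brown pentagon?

blocked — turn right 70°, forward 4.0 m, then turn left 44°, forward 4.5 m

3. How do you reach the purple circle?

turn left 33°, forward 12.2 m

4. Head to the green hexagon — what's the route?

turn right 3°, forward 2.8 m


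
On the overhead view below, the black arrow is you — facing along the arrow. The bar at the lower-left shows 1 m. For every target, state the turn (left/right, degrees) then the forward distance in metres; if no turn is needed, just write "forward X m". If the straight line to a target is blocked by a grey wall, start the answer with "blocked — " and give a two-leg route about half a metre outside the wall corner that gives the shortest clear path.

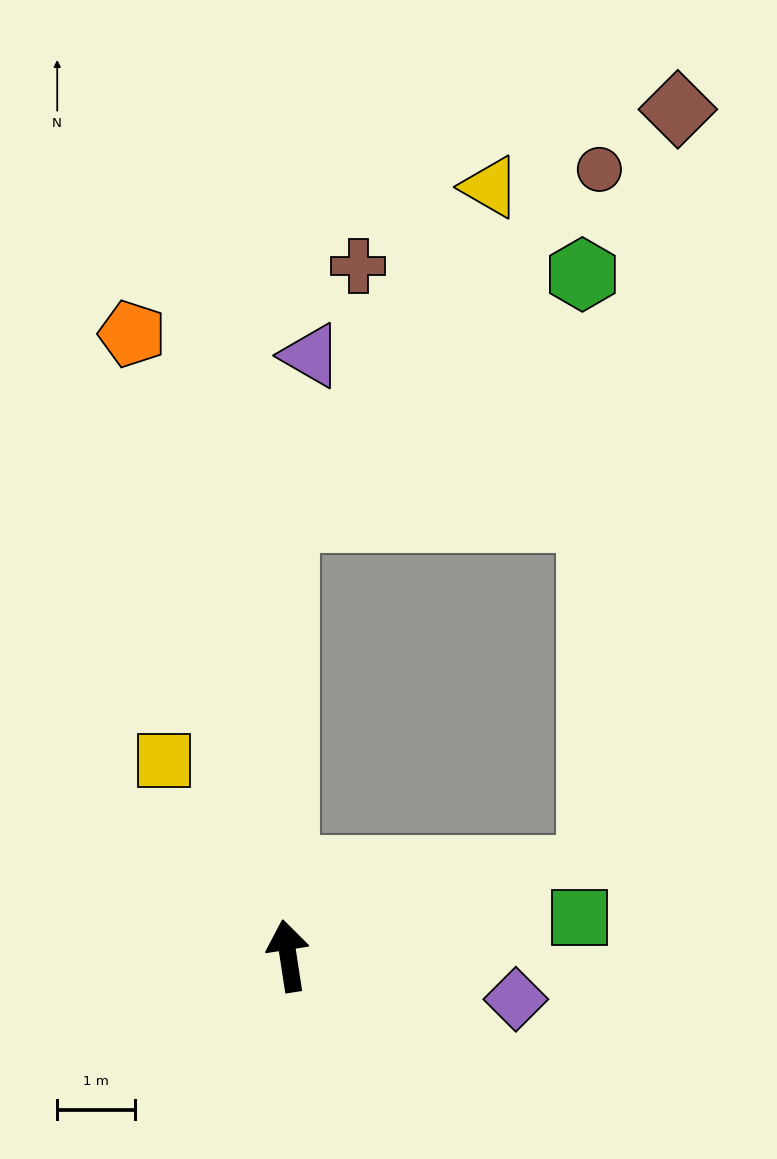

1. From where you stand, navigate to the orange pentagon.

turn left 5°, forward 8.3 m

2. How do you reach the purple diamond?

turn right 110°, forward 3.0 m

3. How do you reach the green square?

turn right 91°, forward 3.8 m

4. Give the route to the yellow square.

turn left 24°, forward 3.0 m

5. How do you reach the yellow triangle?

blocked — turn right 8°, forward 5.6 m, then turn right 32°, forward 5.0 m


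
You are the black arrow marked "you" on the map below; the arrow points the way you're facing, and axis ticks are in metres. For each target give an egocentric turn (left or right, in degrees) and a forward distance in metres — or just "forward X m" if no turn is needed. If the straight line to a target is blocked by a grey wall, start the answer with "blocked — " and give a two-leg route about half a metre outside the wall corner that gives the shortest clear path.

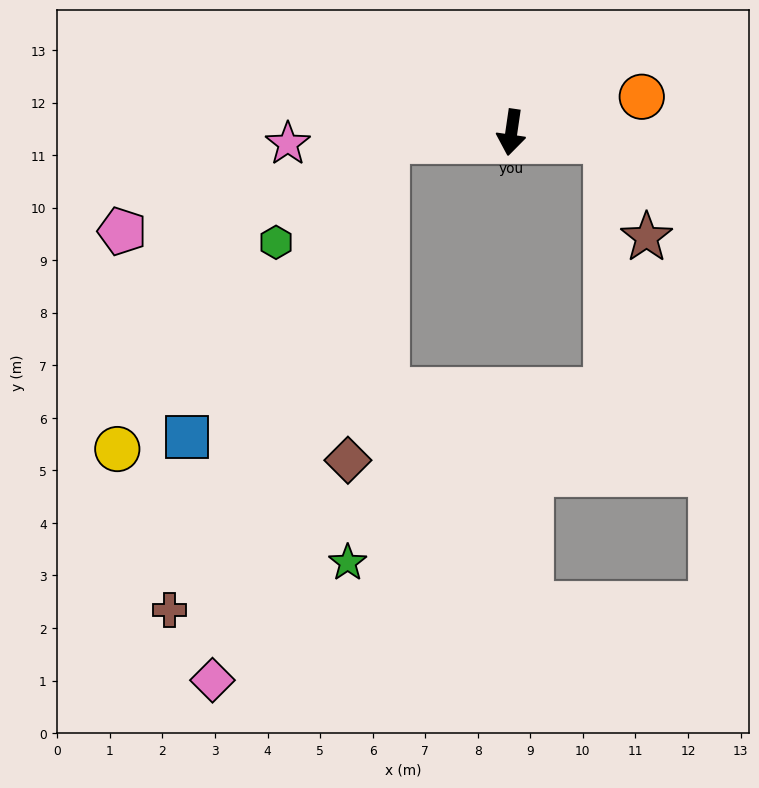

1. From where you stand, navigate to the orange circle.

turn left 114°, forward 2.6 m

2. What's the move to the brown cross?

blocked — turn right 78°, forward 2.4 m, then turn left 61°, forward 9.8 m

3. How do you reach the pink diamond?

blocked — turn right 78°, forward 2.4 m, then turn left 68°, forward 10.8 m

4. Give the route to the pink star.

turn right 79°, forward 4.3 m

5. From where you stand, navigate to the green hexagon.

blocked — turn right 78°, forward 2.4 m, then turn left 39°, forward 2.9 m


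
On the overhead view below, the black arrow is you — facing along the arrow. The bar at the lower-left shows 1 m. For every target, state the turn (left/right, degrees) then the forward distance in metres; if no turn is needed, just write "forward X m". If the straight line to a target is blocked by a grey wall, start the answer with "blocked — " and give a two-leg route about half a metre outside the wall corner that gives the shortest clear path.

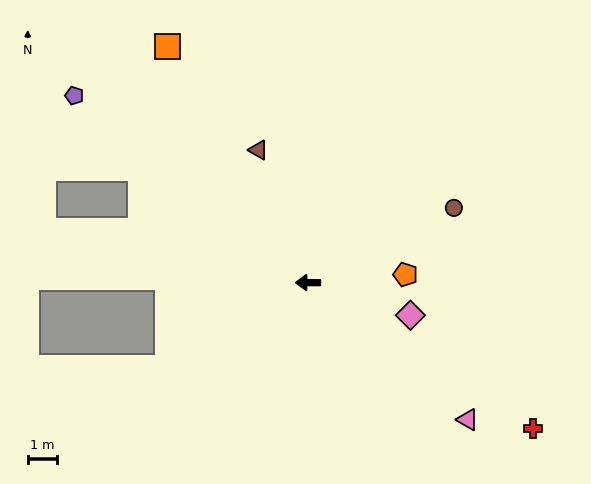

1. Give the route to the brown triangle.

turn right 69°, forward 4.8 m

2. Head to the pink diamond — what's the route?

turn left 163°, forward 3.7 m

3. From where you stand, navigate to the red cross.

turn left 147°, forward 9.2 m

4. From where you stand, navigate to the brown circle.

turn right 153°, forward 5.6 m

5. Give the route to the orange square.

turn right 59°, forward 9.4 m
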